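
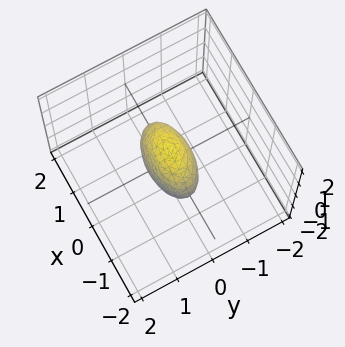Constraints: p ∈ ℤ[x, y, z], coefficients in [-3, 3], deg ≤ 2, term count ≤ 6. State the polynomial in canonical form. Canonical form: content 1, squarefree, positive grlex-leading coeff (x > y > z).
The degree is 2 — bounded and convex; a quadric.
Symmetries: mirror symmetry y ↦ −y ⇒ only even powers of y; it's symmetric under z → −z, forcing even powers of z; the x ↦ −x reflection is a symmetry, so x appears only in even powers.
From the axis intercepts and sections: the x-axis gridline crossings are at x ∈ {-1, 1}; the z-axis gridline crossings are at z ∈ {-1, 1}.
Matching integer coefficients to the picture gives p.

x^2 + 3*y^2 + z^2 - 1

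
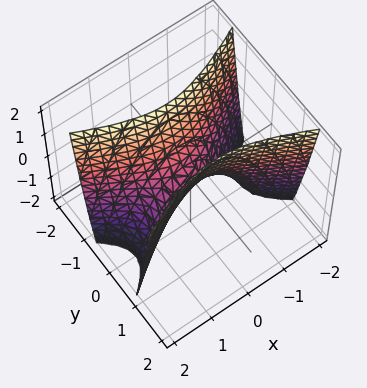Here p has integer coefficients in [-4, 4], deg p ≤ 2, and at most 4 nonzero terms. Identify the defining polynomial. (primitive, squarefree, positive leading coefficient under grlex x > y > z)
x^2 - 3*y^2 + z

Degree: a saddle surface; a quadric, so deg p = 2.
Symmetries: mirror symmetry x ↦ −x ⇒ only even powers of x; mirror symmetry y ↦ −y ⇒ only even powers of y.
Reading off the gridlines: one x-axis crossing is at x = 0; one y-axis crossing is at y = 0; one z-axis crossing is at z = 0.
Assembling these constraints gives the stated polynomial.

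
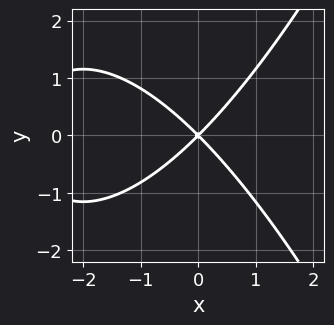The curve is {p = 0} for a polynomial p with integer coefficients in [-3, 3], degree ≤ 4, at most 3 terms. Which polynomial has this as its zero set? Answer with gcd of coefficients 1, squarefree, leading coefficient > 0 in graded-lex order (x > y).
x^3 + 3*x^2 - 3*y^2

deg p = 3. No degree-2 curve has this shape.
Symmetries: mirror symmetry y ↦ −y ⇒ only even powers of y.
From the axis intercepts and sections: one x-axis crossing is at x = 0; it meets the y-axis at y = 0 (among the integer gridlines).
Matching integer coefficients to the picture gives p.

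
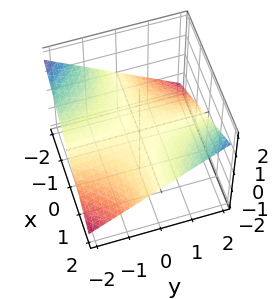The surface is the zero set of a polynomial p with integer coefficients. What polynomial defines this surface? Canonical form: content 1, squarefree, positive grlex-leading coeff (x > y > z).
x*y - 3*z

(a) deg p = 2.
(b) From the axis intercepts and sections: every point of the y-axis in the box is on the surface; one z-axis crossing is at z = 0.
(c) Putting this together gives p.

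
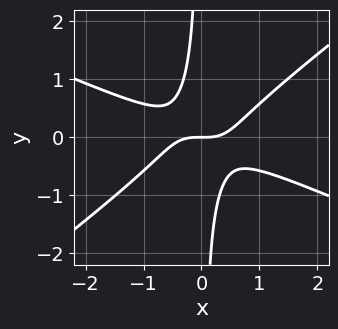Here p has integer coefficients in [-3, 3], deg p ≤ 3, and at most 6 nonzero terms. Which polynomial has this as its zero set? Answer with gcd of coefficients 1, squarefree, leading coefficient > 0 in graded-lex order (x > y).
(a) Degree: the shape is more complex than any degree-2 curve, so deg p = 3.
(b) Observable constraints: it meets the y-axis at y = 0 (among the integer gridlines); it crosses the x-axis at the gridline x = 0.
(c) Together with the visible shape, these determine p as stated.

x^3 + x^2*y - 3*x*y^2 - y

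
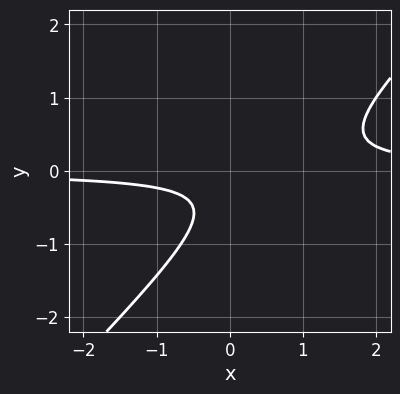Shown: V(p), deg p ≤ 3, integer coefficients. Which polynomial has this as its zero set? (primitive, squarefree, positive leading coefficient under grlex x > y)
3*x*y - 3*y^2 - 2*y - 1

First, the degree is 2 — the shape is more complex than any degree-1 curve.
Then, checking where it meets the axes: it misses every integer gridline on the x-axis; it misses every integer gridline on the y-axis.
Finally, solving for integer coefficients yields p as stated.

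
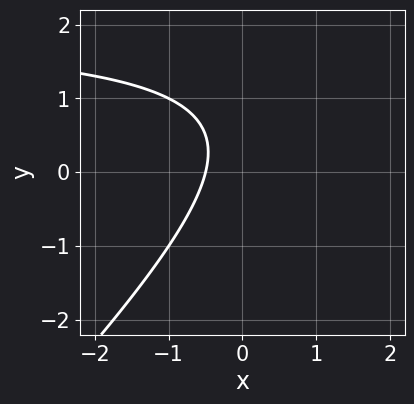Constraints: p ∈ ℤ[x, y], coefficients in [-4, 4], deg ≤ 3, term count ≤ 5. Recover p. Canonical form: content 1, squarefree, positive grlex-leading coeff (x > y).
(a) Degree: a generic line meets the curve in up to 2 points, so deg p = 2.
(b) Observable constraints: the curve avoids every integer y-axis point in the box.
(c) The integer polynomial consistent with all of this is the stated p.

x*y - y^2 - 2*x + y - 1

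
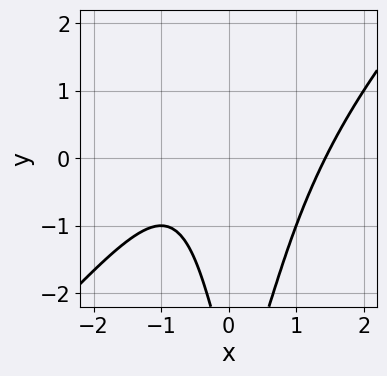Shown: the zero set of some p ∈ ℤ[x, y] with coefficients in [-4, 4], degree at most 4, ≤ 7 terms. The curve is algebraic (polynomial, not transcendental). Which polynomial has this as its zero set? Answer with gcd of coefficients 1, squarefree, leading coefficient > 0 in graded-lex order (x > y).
(a) Degree: the shape is more complex than any degree-2 curve, so deg p = 3.
(b) Observable constraints: the curve avoids every integer y-axis point in the box.
(c) Putting this together gives p.

2*x^3 - 2*x^2*y - 2*x - y - 3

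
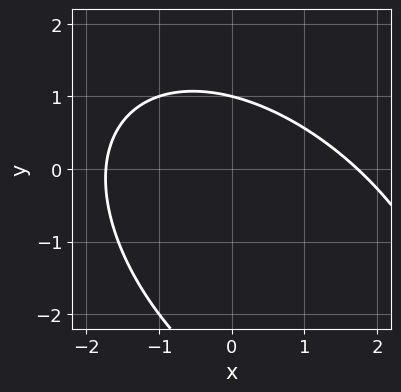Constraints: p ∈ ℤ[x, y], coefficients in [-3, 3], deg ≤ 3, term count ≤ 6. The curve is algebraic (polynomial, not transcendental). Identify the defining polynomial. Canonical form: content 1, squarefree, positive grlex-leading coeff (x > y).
x^2 + x*y + y^2 + 2*y - 3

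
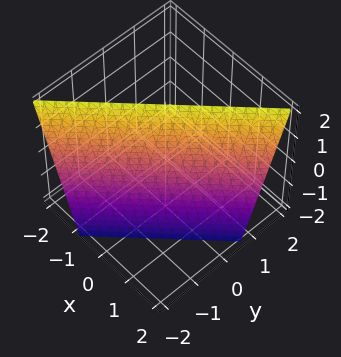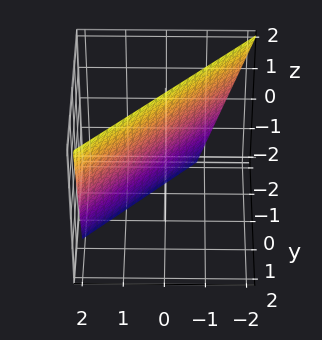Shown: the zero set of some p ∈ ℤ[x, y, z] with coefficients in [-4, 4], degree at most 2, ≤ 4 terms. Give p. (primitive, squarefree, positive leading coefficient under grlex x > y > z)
3*x - 3*y + z - 2

The degree is 1 — the surface is flat (a plane).
Checking where it meets the axes: it meets the z-axis at z = 2 (among the integer gridlines).
Fitting integer coefficients to these (and the overall shape) gives p.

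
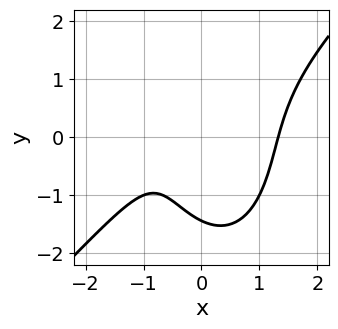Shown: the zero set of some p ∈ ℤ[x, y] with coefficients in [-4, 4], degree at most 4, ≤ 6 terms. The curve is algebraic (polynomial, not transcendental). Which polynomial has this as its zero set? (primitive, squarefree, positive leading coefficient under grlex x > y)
1. deg p = 3.
2. The integer polynomial consistent with all of this is the stated p.

3*x^3 - 2*x^2*y - y^3 - 3*x - 3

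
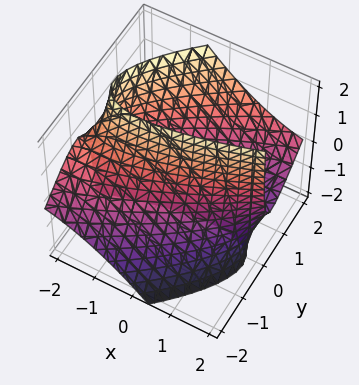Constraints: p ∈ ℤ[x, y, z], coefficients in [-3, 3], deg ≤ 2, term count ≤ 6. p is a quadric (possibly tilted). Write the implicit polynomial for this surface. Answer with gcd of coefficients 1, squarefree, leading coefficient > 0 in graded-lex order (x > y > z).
x^2 - 3*x*y + 3*y^2 - 3*y*z - 3

The degree is 2 — a generic line meets the surface in up to 2 points.
Checking where it meets the axes: the y-axis gridline crossings are at y ∈ {-1, 1}; it misses every integer gridline on the z-axis.
Fitting integer coefficients to these (and the overall shape) gives p.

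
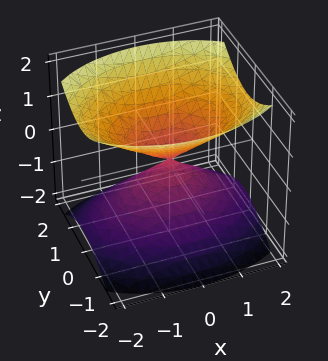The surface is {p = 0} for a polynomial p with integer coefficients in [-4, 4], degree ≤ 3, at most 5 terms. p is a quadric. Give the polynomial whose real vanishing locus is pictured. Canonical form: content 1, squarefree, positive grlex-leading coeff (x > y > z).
x^2 + 2*y^2 - 2*z^2

First, there are 2 components. They look like related sheets of one shape, so recover p as a whole.
Next, degree: a double cone through the origin; a quadric, so deg p = 2.
Then, symmetries: mirror symmetry x ↦ −x ⇒ only even powers of x; the y ↦ −y reflection is a symmetry, so y appears only in even powers; mirror symmetry z ↦ −z ⇒ only even powers of z.
Then, from the visible intercepts: it meets the z-axis at z = 0 (among the integer gridlines); it meets the y-axis at y = 0 (among the integer gridlines); one x-axis crossing is at x = 0.
Finally, these observations pin down the coefficients.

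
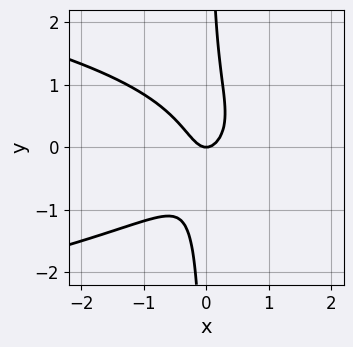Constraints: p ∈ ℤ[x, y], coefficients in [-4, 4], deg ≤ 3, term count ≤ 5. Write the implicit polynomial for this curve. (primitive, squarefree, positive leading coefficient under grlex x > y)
(a) Degree: a generic line meets the curve in up to 3 points, so deg p = 3.
(b) From the axis intercepts and sections: one x-axis crossing is at x = 0; it crosses the y-axis at the gridline y = 0.
(c) Matching integer coefficients to the picture gives p.

3*x*y^2 + 3*x^2 - y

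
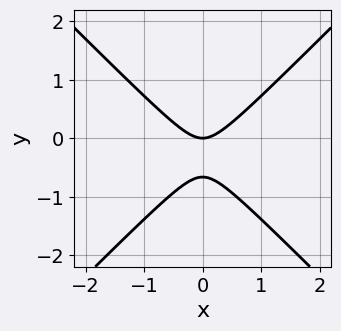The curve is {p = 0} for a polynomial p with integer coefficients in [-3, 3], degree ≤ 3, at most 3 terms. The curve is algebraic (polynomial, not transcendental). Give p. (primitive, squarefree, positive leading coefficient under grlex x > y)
First, the degree is 2 — no degree-1 curve has this shape.
Then, symmetries: mirror symmetry x ↦ −x ⇒ only even powers of x.
Next, against the integer gridlines: one x-axis crossing is at x = 0; it crosses the y-axis at the gridline y = 0.
Finally, fitting integer coefficients to these (and the overall shape) gives p.

3*x^2 - 3*y^2 - 2*y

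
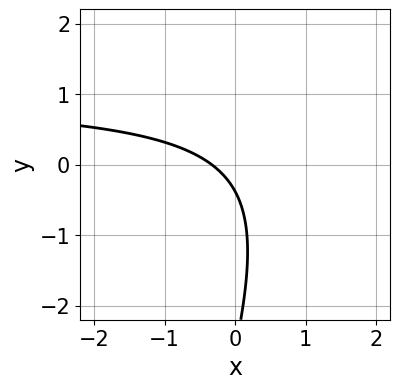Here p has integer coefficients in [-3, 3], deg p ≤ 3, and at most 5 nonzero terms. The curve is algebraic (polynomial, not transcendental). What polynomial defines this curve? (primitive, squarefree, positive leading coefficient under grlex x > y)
3*x*y - y^2 - 3*x - 3*y - 1

deg p = 2. The shape is more complex than any degree-1 curve.
Matching integer coefficients to the picture gives p.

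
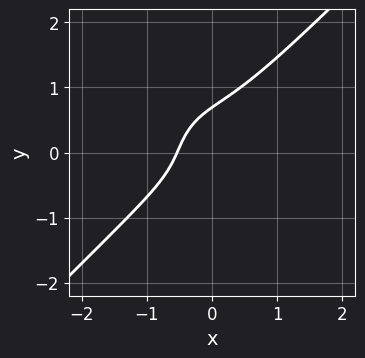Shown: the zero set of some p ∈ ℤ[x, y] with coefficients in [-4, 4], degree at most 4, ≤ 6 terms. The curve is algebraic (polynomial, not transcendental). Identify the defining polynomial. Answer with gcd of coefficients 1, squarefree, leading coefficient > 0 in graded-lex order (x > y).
3*x^3 - 3*y^3 + 3*x*y + x + 1

deg p = 3. No degree-2 curve has this shape.
The integer polynomial consistent with all of this is the stated p.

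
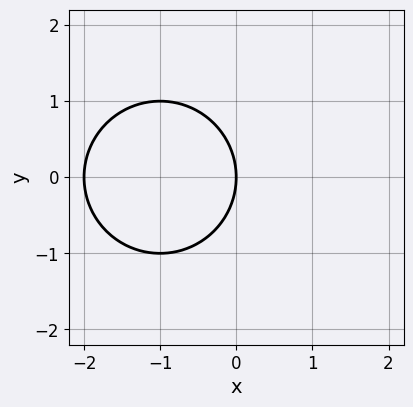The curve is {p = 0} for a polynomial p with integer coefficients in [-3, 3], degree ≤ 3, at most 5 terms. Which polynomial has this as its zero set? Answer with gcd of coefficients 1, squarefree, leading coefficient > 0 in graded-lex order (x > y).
First, the degree is 2 — the shape is more complex than any degree-1 curve.
Then, symmetries: it's symmetric under y → −y, forcing even powers of y.
Next, observable constraints: the x-axis gridline crossings are at x ∈ {-2, 0}; it crosses the y-axis at the gridline y = 0.
Finally, assembling these constraints gives the stated polynomial.

x^2 + y^2 + 2*x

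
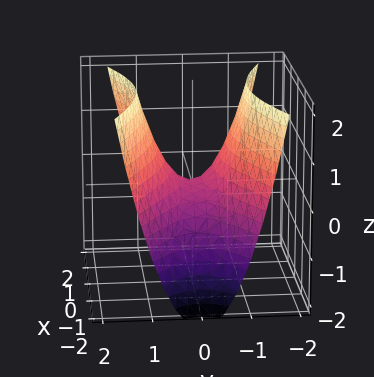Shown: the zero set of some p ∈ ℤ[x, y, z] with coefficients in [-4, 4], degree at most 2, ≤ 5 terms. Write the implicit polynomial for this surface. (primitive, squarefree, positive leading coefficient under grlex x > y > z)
deg p = 2. A hyperbolic paraboloid; a quadric.
Symmetries: it's symmetric under y → −y, forcing even powers of y; it's symmetric under x → −x, forcing even powers of x.
From the visible intercepts: it crosses the x-axis at the gridline x = 0; one z-axis crossing is at z = 0; it crosses the y-axis at the gridline y = 0.
Fitting integer coefficients to these (and the overall shape) gives p.

x^2 - 3*y^2 + 2*z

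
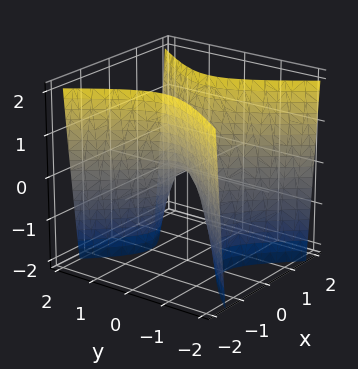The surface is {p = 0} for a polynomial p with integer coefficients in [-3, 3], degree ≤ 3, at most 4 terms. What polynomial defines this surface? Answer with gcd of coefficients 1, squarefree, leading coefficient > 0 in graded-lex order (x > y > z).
3*x^2 - 2*y^2 - z

First, degree: a saddle surface; a quadric, so deg p = 2.
Next, symmetries: mirror symmetry y ↦ −y ⇒ only even powers of y; the x ↦ −x reflection is a symmetry, so x appears only in even powers.
Next, reading off the gridlines: one y-axis crossing is at y = 0; it crosses the z-axis at the gridline z = 0; it meets the x-axis at x = 0 (among the integer gridlines).
Finally, the integer polynomial consistent with all of this is the stated p.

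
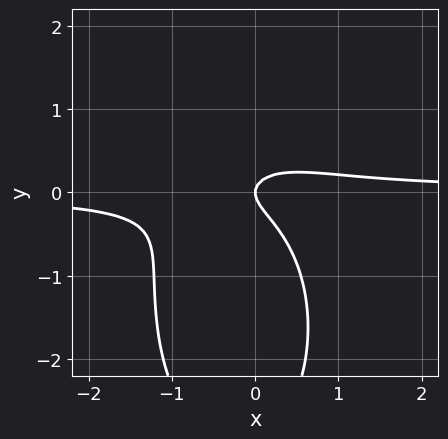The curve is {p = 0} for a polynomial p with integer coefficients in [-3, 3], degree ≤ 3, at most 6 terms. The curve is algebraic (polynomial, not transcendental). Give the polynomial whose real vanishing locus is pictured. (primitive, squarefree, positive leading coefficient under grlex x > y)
Degree: the shape is more complex than any degree-2 curve, so deg p = 3.
From the axis intercepts and sections: one y-axis crossing is at y = 0; it crosses the x-axis at the gridline x = 0.
Putting this together gives p.

3*x^2*y + y^3 + x*y + 3*y^2 - x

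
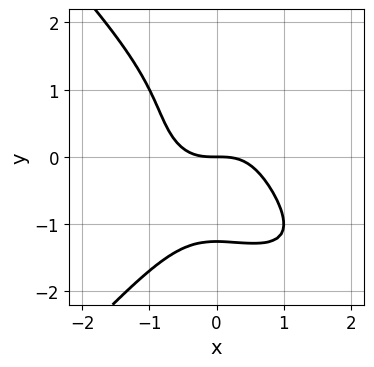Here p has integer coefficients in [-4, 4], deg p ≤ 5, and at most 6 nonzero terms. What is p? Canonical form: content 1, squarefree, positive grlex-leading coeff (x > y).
First, deg p = 4. A generic line meets the curve in up to 4 points.
Then, from the visible intercepts: it crosses the y-axis at the gridline y = 0; one x-axis crossing is at x = 0.
Finally, these observations pin down the coefficients.

x^2*y^2 - y^4 - 2*x^3 - 2*y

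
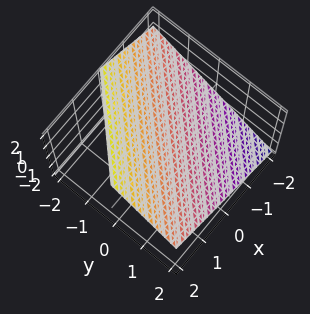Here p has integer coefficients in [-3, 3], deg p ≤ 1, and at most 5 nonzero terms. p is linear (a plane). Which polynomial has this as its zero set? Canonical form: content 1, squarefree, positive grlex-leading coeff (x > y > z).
(a) Degree: the surface is flat (a plane), so deg p = 1.
(b) Observable constraints: one y-axis crossing is at y = 1; one x-axis crossing is at x = -1.
(c) Matching integer coefficients to the picture gives p.

2*x - 2*y - 3*z + 2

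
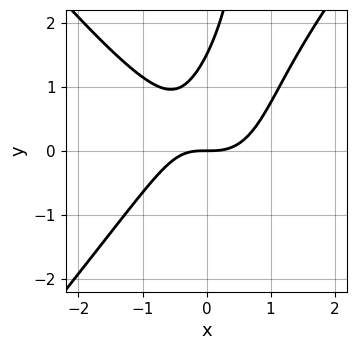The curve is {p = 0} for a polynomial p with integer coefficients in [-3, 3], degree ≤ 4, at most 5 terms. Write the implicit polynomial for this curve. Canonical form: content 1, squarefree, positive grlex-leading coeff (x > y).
First, degree: a generic line meets the curve in up to 3 points, so deg p = 3.
Next, observable constraints: it meets the y-axis at y = 0 (among the integer gridlines); one x-axis crossing is at x = 0.
Finally, putting this together gives p.

3*x^3 - 2*x*y^2 - x*y + 2*y^2 - 3*y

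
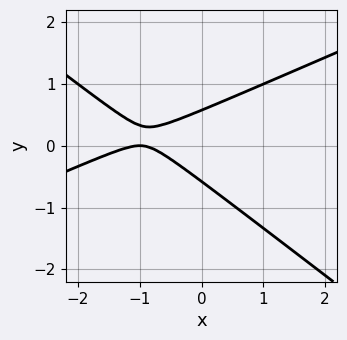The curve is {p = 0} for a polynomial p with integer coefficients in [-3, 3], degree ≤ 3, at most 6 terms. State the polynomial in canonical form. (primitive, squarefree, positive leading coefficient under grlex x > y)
x^2 - x*y - 3*y^2 + 2*x + 1

First, deg p = 2. The shape is more complex than any degree-1 curve.
Then, observable constraints: it meets the x-axis at x = -1 (among the integer gridlines).
Finally, the integer polynomial consistent with all of this is the stated p.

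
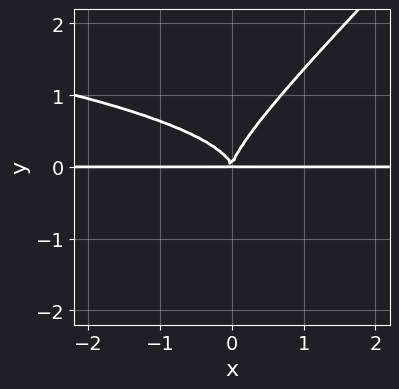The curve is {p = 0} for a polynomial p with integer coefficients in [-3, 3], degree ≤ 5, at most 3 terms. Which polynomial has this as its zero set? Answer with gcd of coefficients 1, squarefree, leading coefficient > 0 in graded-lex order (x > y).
3*x*y^3 - 3*y^4 + 2*x^2*y

(a) deg p = 4. A generic line meets the curve in up to 4 points.
(b) Reading off the gridlines: every point of the x-axis in the box is on the curve.
(c) Fitting integer coefficients to these (and the overall shape) gives p.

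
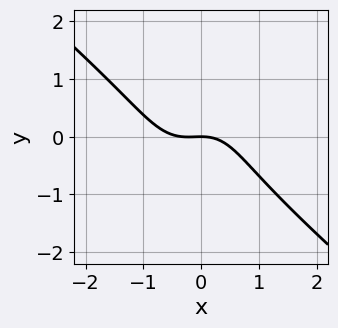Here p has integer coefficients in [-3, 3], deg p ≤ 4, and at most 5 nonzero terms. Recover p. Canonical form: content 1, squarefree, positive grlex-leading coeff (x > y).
3*x^3 + 2*x^2*y + 2*y^3 + x^2 + 3*y

1. deg p = 3.
2. Reading off the gridlines: one y-axis crossing is at y = 0; it meets the x-axis at x = 0 (among the integer gridlines).
3. These observations pin down the coefficients.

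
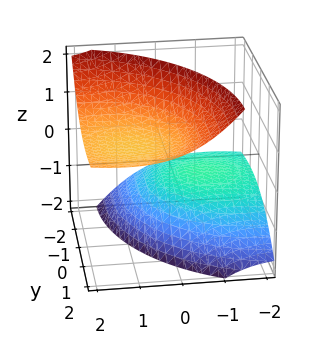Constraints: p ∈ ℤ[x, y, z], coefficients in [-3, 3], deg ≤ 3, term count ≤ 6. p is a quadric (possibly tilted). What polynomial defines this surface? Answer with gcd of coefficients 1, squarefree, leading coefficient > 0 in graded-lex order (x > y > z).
x^2 - 3*x*z + y^2 - 2*y*z - 2*z^2 + 2

The picture has 2 separate pieces. Treating them together as one polynomial.
deg p = 2. A generic line meets the surface in up to 2 points.
Reading off the gridlines: the surface avoids every integer y-axis point in the box; the surface avoids every integer x-axis point in the box.
Solving for integer coefficients yields p as stated. Check: (0, 0, -1) on the z-axis lies on the surface, and p(0, 0, -1) = 0. ✓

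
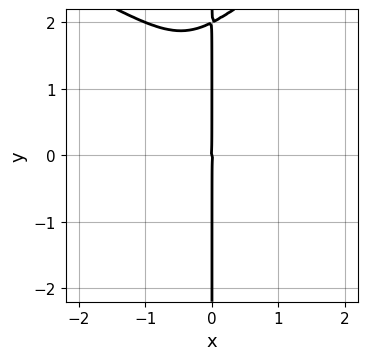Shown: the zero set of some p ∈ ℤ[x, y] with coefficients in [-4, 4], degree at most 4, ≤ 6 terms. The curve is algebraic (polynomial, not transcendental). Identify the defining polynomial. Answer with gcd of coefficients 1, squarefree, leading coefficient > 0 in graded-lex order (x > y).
Degree: the shape is more complex than any degree-3 curve, so deg p = 4.
Checking where it meets the axes: it meets the x-axis at x = 0 (among the integer gridlines); every point of the y-axis in the box is on the curve.
The integer polynomial consistent with all of this is the stated p.

x*y^3 - 2*x^3 - x^2*y - 2*x*y^2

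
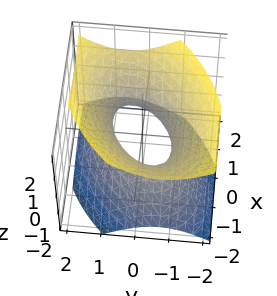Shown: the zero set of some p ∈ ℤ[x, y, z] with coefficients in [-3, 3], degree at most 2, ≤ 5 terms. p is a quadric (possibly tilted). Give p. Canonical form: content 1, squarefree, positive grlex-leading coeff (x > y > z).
2*x^2 - 2*x*y + 3*y^2 - 3*z^2 - 2

First, degree: a generic line meets the surface in up to 2 points, so deg p = 2.
Next, from the axis intercepts and sections: it misses every integer gridline on the z-axis; the x-axis gridline crossings are at x ∈ {-1, 1}.
Finally, solving for integer coefficients yields p as stated.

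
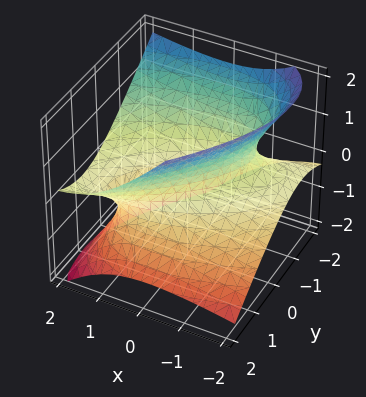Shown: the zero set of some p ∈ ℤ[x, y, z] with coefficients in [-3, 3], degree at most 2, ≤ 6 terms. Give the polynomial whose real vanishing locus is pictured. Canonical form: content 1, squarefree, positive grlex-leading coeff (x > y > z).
x^2 - 2*x*y - 3*x*z + 2*y^2 - 3*z^2 - 2

deg p = 2.
Reading off the gridlines: the y-axis gridline crossings are at y ∈ {-1, 1}; it misses every integer gridline on the z-axis.
Putting this together gives p.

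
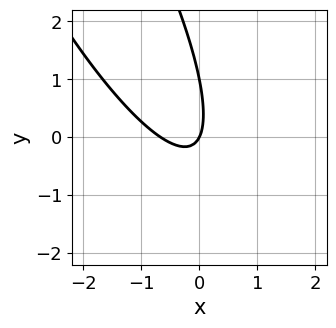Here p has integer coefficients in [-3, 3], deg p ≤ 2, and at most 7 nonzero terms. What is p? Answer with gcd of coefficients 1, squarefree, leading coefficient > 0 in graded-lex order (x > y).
deg p = 2. The shape is more complex than any degree-1 curve.
Observable constraints: the y-axis gridline crossings are at y ∈ {0, 1}; it meets the x-axis at x = 0 (among the integer gridlines).
Putting this together gives p.

3*x^2 + 3*x*y + y^2 + 2*x - y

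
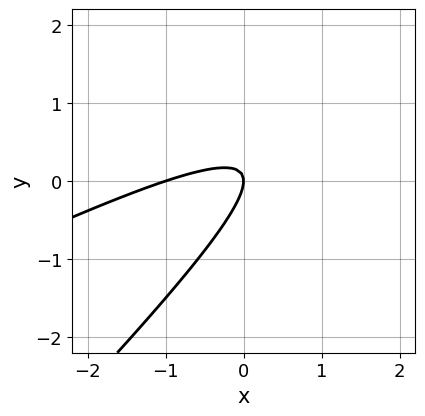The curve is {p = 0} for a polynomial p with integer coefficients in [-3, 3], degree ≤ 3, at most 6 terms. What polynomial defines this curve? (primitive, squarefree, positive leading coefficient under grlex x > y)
x^2 - 3*x*y + 2*y^2 + x

(a) The degree is 2 — a generic line meets the curve in up to 2 points.
(b) Against the integer gridlines: the x-axis gridline crossings are at x ∈ {-1, 0}; one y-axis crossing is at y = 0.
(c) Solving for integer coefficients yields p as stated.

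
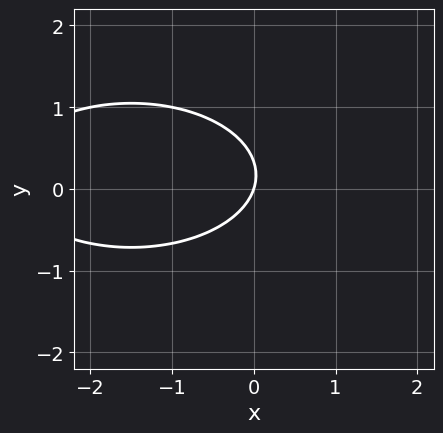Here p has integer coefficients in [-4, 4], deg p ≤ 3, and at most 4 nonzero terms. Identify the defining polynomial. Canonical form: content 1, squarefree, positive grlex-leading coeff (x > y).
x^2 + 3*y^2 + 3*x - y

First, the degree is 2 — no degree-1 curve has this shape.
Then, reading off the gridlines: one y-axis crossing is at y = 0; it meets the x-axis at x = 0 (among the integer gridlines).
Finally, these observations pin down the coefficients.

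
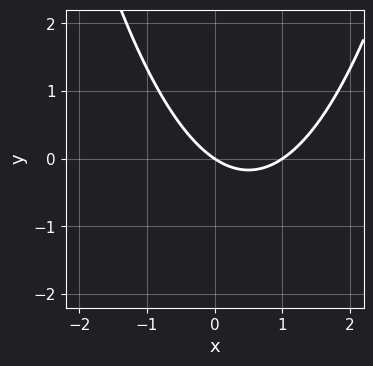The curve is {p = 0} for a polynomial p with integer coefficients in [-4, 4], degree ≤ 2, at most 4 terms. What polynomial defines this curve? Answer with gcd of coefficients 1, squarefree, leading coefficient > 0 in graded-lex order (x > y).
(a) deg p = 2. No degree-1 curve has this shape.
(b) Against the integer gridlines: among the integer gridlines, it crosses the x-axis at x ∈ {0, 1}; one y-axis crossing is at y = 0.
(c) Fitting integer coefficients to these (and the overall shape) gives p.

2*x^2 - 2*x - 3*y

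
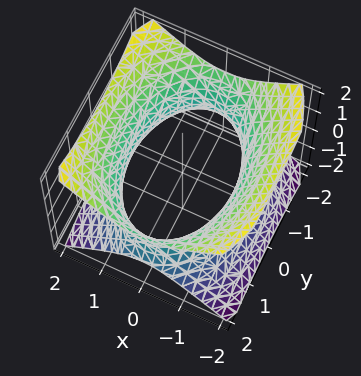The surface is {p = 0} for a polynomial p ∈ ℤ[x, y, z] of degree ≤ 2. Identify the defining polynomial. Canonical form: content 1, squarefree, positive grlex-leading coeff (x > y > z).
2*x^2 + y^2 - 2*z^2 - 3

First, deg p = 2. One connected sheet with a waist; a quadric.
Then, symmetries: the y ↦ −y reflection is a symmetry, so y appears only in even powers; mirror symmetry z ↦ −z ⇒ only even powers of z; mirror symmetry x ↦ −x ⇒ only even powers of x.
Then, reading off the gridlines: it misses every integer gridline on the z-axis.
Finally, solving for integer coefficients yields p as stated.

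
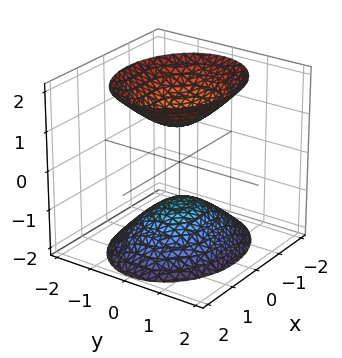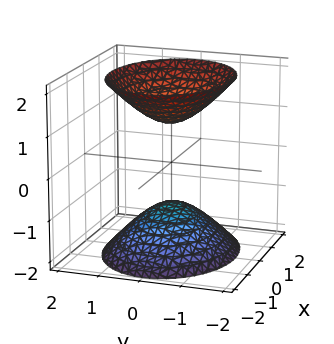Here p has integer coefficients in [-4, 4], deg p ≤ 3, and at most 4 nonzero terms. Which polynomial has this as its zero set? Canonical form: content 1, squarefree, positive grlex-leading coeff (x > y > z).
I count 2 distinct pieces. Treating them together as one polynomial.
The degree is 2 — two sheets facing apart; a quadric.
Symmetries: it's symmetric under x → −x, forcing even powers of x; mirror symmetry z ↦ −z ⇒ only even powers of z; the y ↦ −y reflection is a symmetry, so y appears only in even powers.
From the axis intercepts and sections: no x-intercept at any integer in the box; the z-axis gridline crossings are at z ∈ {-1, 1}.
Fitting integer coefficients to these (and the overall shape) gives p.

2*x^2 + 3*y^2 - 2*z^2 + 2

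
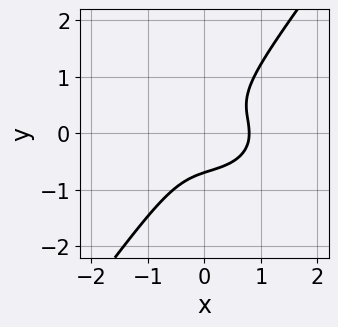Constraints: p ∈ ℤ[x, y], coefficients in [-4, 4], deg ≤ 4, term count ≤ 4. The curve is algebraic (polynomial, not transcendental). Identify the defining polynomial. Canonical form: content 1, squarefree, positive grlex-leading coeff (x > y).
(a) The degree is 3 — no degree-2 curve has this shape.
(b) Matching integer coefficients to the picture gives p.

2*x^3 + 3*x*y^2 - 3*y^3 - 1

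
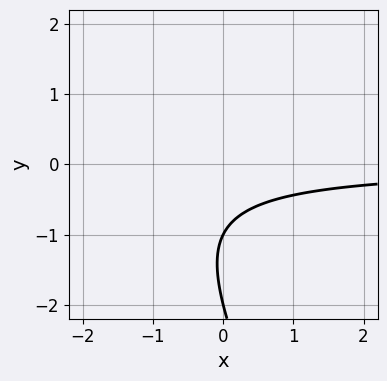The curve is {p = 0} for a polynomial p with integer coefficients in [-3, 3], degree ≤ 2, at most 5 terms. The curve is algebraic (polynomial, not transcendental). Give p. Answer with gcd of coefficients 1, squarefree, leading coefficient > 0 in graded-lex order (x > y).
deg p = 2. No degree-1 curve has this shape.
From the visible intercepts: among the integer gridlines, it crosses the y-axis at y ∈ {-2, -1}; no x-intercept at any integer in the box.
Putting this together gives p.

2*x*y + y^2 + 3*y + 2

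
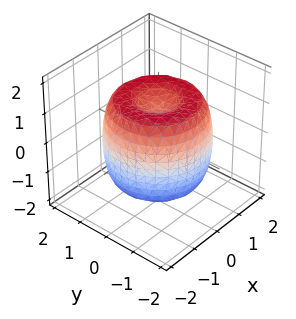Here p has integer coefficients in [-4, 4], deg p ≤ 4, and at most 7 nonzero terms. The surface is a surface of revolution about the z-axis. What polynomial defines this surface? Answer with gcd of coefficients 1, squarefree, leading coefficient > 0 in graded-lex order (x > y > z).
deg p = 4.
Symmetry: the z-axis is an axis of rotation, so x and y enter only as x² + y².
Checking where it meets the axes: among the integer gridlines, it crosses the z-axis at z ∈ {-1, 1}; a circular section at z = 1 has radius between 1 and 2.
These observations pin down the coefficients.

x^4 + 2*x^2*y^2 + y^4 - 2*x^2 - 2*y^2 + z^2 - 1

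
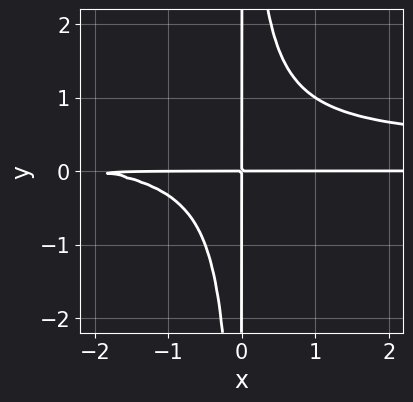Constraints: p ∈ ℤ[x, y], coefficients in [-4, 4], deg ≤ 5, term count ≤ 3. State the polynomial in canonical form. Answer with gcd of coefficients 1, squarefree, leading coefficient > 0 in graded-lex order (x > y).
3*x^2*y^2 - x^2*y - 2*x*y

(a) Degree: no degree-3 curve has this shape, so deg p = 4.
(b) From the visible intercepts: every point of the y-axis in the box is on the curve; the visible x-axis segment lies entirely on the curve.
(c) Putting this together gives p.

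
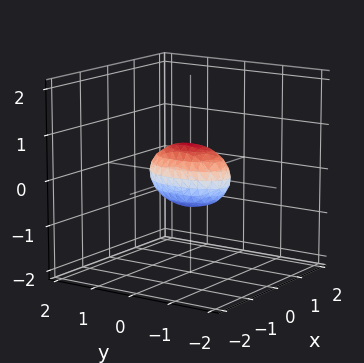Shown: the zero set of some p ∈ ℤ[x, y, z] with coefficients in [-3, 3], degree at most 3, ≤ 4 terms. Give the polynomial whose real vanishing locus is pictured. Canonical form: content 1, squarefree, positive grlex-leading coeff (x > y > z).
3*x^2 + y^2 + 2*z^2 - 1

First, deg p = 2. Bounded and convex; a quadric.
Then, symmetries: mirror symmetry x ↦ −x ⇒ only even powers of x; mirror symmetry z ↦ −z ⇒ only even powers of z; it's symmetric under y → −y, forcing even powers of y.
Then, from the visible intercepts: the y-axis gridline crossings are at y ∈ {-1, 1}.
Finally, solving for integer coefficients yields p as stated.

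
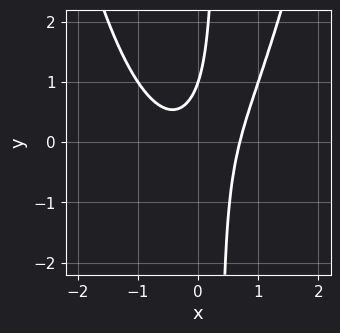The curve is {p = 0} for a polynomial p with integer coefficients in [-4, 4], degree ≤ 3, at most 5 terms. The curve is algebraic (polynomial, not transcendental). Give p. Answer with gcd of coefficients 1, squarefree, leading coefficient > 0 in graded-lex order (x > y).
3*x^3 - 3*x*y + y - 1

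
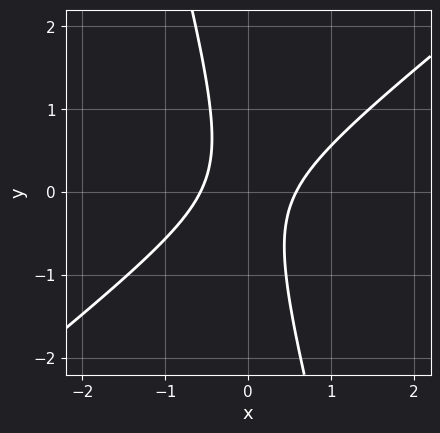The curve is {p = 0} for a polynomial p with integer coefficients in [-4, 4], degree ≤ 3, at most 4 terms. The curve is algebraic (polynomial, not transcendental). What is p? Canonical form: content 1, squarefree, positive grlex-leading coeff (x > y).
3*x^2 - 3*x*y - y^2 - 1

1. Degree: the shape is more complex than any degree-1 curve, so deg p = 2.
2. Checking where it meets the axes: it misses every integer gridline on the y-axis.
3. Together with the visible shape, these determine p as stated.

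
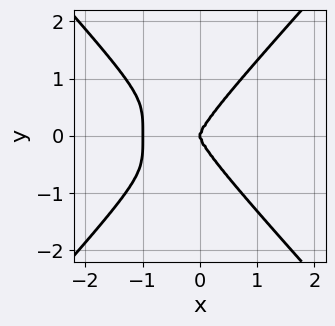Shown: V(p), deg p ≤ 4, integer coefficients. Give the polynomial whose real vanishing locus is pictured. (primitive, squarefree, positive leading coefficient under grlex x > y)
3*x^4 - 2*y^4 + 3*x^3

First, degree: the shape is more complex than any degree-3 curve, so deg p = 4.
Next, symmetries: the y ↦ −y reflection is a symmetry, so y appears only in even powers.
Next, reading off the gridlines: it meets the y-axis at y = 0 (among the integer gridlines); among the integer gridlines, it crosses the x-axis at x ∈ {-1, 0}.
Finally, solving for integer coefficients yields p as stated.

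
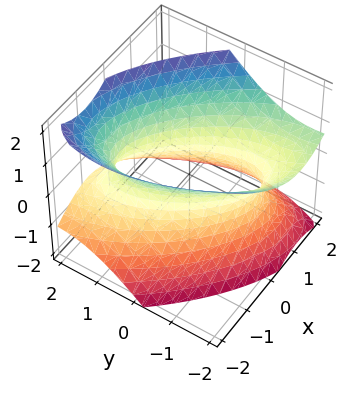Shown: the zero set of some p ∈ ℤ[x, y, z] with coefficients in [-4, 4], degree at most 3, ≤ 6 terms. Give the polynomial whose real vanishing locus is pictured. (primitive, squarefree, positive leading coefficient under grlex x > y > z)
3*x^2 + 3*x*y + 2*y^2 + 2*y*z - 3*z^2 - 3

(a) Degree: no degree-1 surface has this shape, so deg p = 2.
(b) Observable constraints: the surface avoids every integer z-axis point in the box; among the integer gridlines, it crosses the x-axis at x ∈ {-1, 1}.
(c) Matching integer coefficients to the picture gives p.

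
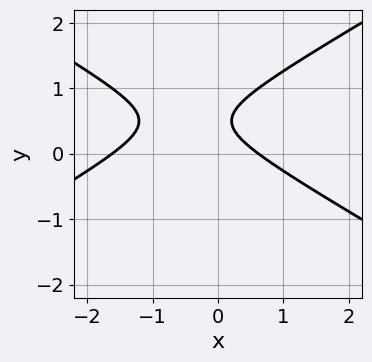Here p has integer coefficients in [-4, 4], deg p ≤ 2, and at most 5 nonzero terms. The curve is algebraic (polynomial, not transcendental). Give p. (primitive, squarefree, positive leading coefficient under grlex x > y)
1. Degree: a generic line meets the curve in up to 2 points, so deg p = 2.
2. Against the integer gridlines: it misses every integer gridline on the y-axis.
3. These observations pin down the coefficients.

x^2 - 3*y^2 + x + 3*y - 1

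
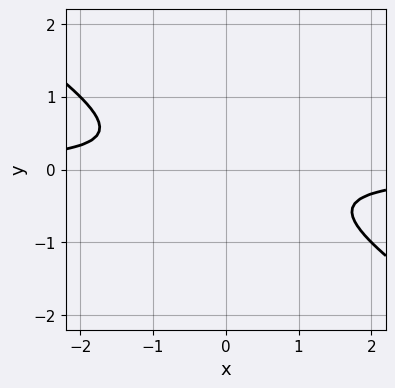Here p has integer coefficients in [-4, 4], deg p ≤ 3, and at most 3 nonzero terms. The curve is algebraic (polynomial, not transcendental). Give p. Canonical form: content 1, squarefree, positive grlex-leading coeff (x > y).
1. Degree: no degree-1 curve has this shape, so deg p = 2.
2. From the axis intercepts and sections: it misses every integer gridline on the y-axis; it misses every integer gridline on the x-axis.
3. Putting this together gives p.

2*x*y + 3*y^2 + 1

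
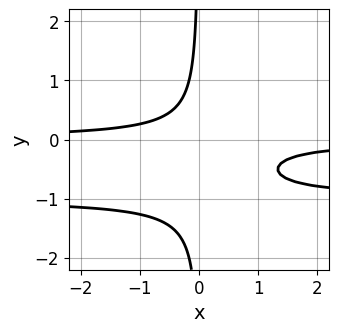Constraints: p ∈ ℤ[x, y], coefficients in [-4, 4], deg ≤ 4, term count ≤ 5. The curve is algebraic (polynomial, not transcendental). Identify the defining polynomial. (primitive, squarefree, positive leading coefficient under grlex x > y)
3*x*y^2 + 3*x*y + 1

Degree: the shape is more complex than any degree-2 curve, so deg p = 3.
From the visible intercepts: it misses every integer gridline on the y-axis; it misses every integer gridline on the x-axis.
Assembling these constraints gives the stated polynomial.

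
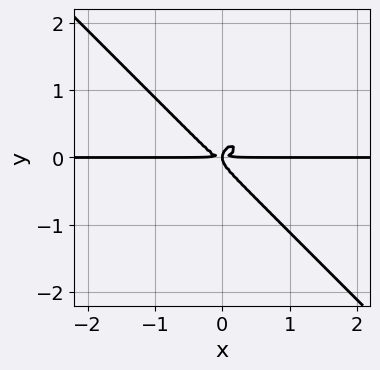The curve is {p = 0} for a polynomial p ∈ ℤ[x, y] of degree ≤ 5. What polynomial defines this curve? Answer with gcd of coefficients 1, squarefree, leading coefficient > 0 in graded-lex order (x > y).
3*x^3*y + 3*y^4 - x*y^2

deg p = 4.
Reading off the gridlines: every point of the x-axis in the box is on the curve.
Assembling these constraints gives the stated polynomial.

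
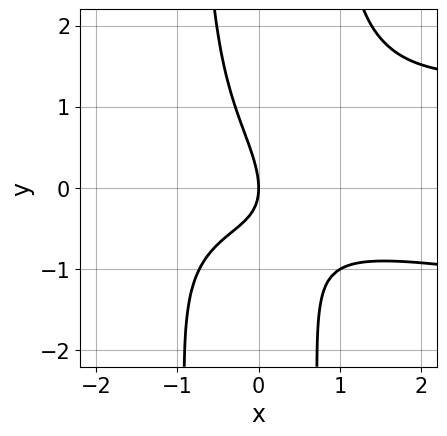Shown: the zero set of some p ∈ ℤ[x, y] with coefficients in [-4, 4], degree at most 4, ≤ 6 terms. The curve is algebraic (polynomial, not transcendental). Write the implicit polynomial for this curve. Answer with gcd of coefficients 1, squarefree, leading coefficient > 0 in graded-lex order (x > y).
3*x^2*y^2 - x^3 - 3*x*y - 2*y^2 - 3*x

The degree is 4 — a generic line meets the curve in up to 4 points.
Observable constraints: it crosses the y-axis at the gridline y = 0; it crosses the x-axis at the gridline x = 0.
Fitting integer coefficients to these (and the overall shape) gives p.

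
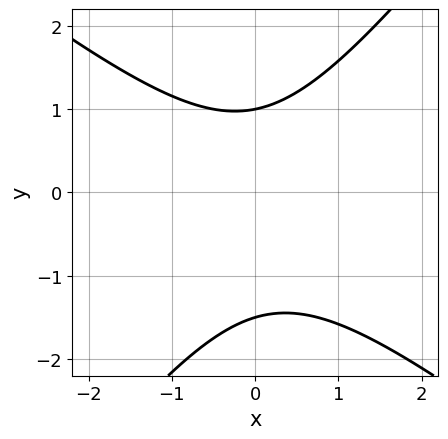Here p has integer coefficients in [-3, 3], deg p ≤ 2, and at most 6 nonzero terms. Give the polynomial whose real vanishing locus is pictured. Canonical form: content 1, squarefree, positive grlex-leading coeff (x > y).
2*x^2 + x*y - 2*y^2 - y + 3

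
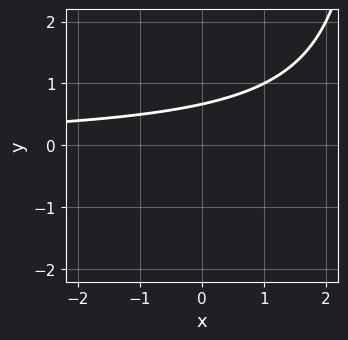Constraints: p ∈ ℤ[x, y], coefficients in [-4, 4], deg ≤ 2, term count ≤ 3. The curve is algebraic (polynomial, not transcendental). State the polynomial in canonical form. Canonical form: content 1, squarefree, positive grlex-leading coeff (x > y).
x*y - 3*y + 2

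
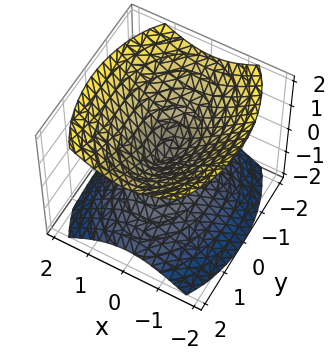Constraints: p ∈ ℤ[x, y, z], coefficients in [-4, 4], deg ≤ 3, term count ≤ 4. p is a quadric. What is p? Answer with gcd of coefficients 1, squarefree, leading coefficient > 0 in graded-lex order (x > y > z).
(a) I count 2 distinct pieces. They look like related sheets of one shape, so recover p as a whole.
(b) The degree is 2 — two nappes meeting at a single point; a quadric.
(c) Symmetries: the x ↦ −x reflection is a symmetry, so x appears only in even powers; it's symmetric under y → −y, forcing even powers of y; the z ↦ −z reflection is a symmetry, so z appears only in even powers.
(d) From the axis intercepts and sections: it meets the y-axis at y = 0 (among the integer gridlines); it crosses the x-axis at the gridline x = 0.
(e) Fitting integer coefficients to these (and the overall shape) gives p.

2*x^2 + y^2 - 2*z^2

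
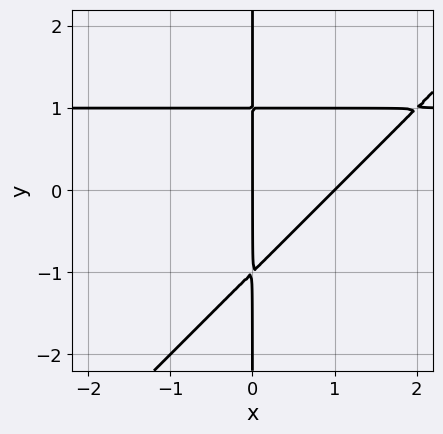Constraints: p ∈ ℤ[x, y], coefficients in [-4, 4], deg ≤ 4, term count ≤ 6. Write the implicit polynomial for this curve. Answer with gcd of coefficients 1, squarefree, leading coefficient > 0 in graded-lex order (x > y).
1. deg p = 3.
2. Checking where it meets the axes: the visible y-axis segment lies entirely on the curve; the x-axis gridline crossings are at x ∈ {0, 1}.
3. Fitting integer coefficients to these (and the overall shape) gives p.

x^2*y - x*y^2 - x^2 + x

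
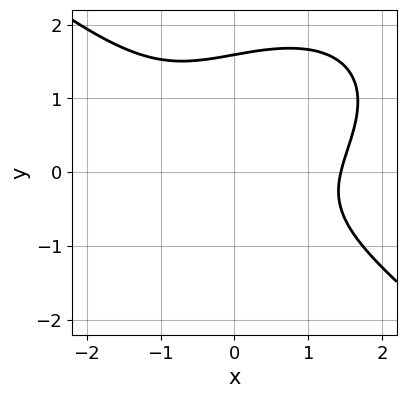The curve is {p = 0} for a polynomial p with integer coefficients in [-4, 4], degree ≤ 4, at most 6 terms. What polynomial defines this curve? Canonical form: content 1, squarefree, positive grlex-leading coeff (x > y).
x^3 + 2*y^3 - x*y - 2*y^2 - 3

1. Degree: the shape is more complex than any degree-2 curve, so deg p = 3.
2. Matching integer coefficients to the picture gives p.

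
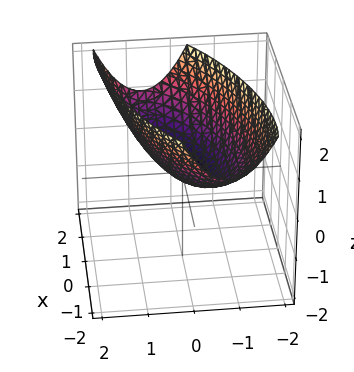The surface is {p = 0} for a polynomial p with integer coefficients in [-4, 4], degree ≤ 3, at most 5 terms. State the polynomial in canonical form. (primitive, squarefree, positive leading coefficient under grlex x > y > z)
x^2 - 2*x*y + 3*y^2 - 3*z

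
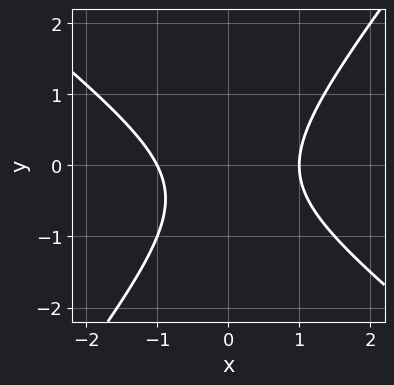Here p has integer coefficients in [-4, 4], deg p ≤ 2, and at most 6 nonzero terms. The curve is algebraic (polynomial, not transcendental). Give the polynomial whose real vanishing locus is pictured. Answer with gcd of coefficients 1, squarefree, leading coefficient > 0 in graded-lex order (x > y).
1. deg p = 2. A generic line meets the curve in up to 2 points.
2. From the visible intercepts: it misses every integer gridline on the y-axis; among the integer gridlines, it crosses the x-axis at x ∈ {-1, 1}.
3. Solving for integer coefficients yields p as stated.

2*x^2 + x*y - 2*y^2 - y - 2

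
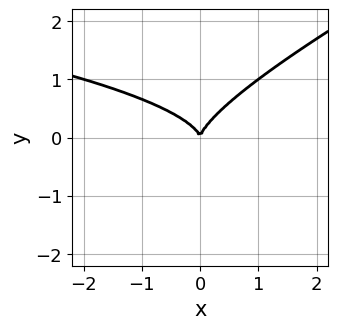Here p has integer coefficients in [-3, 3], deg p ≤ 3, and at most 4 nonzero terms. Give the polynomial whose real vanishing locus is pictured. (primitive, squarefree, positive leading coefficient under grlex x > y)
x*y^2 - 2*y^3 + x^2

1. The degree is 3 — a generic line meets the curve in up to 3 points.
2. Reading off the gridlines: one y-axis crossing is at y = 0; it meets the x-axis at x = 0 (among the integer gridlines).
3. Assembling these constraints gives the stated polynomial.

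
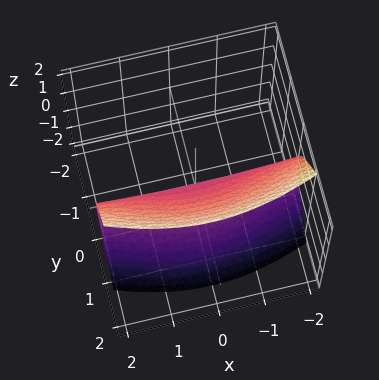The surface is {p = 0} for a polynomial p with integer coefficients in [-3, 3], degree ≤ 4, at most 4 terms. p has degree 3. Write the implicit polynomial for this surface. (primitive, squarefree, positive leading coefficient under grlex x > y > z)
First, degree: no degree-2 surface has this shape, so deg p = 3.
Next, reading off the gridlines: it crosses the y-axis at the gridline y = 0; every point of the x-axis in the box is on the surface; it crosses the z-axis at the gridline z = 0.
Finally, together with the visible shape, these determine p as stated.

x^2*y + 2*y^3 - 2*z^2 + y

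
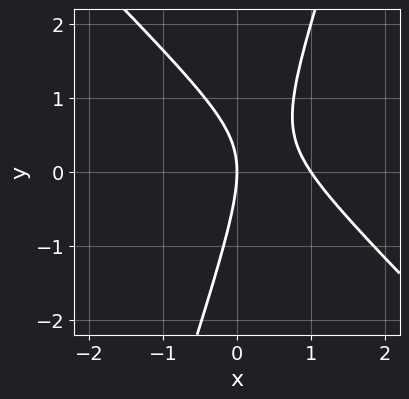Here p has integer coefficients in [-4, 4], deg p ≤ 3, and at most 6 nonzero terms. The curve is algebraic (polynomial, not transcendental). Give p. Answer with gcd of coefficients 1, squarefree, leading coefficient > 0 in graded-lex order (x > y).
3*x^2 + 2*x*y - y^2 - 3*x

First, deg p = 2.
Then, reading off the gridlines: it crosses the y-axis at the gridline y = 0; among the integer gridlines, it crosses the x-axis at x ∈ {0, 1}.
Finally, fitting integer coefficients to these (and the overall shape) gives p.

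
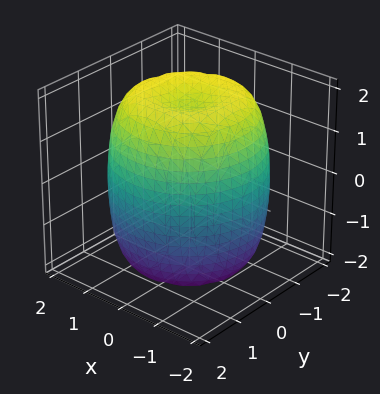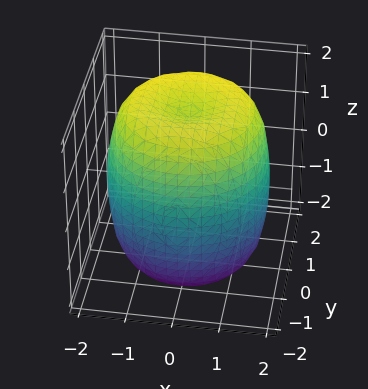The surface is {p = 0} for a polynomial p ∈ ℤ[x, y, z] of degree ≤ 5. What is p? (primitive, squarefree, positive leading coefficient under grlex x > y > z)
(a) The degree is 4 — the shape is more complex than any degree-3 surface.
(b) By symmetry, every cross-section ⟂ z is a circle, so x, y appear only via x² + y².
(c) Reading off the gridlines: a circular section at z = -1 has radius between 1 and 2.
(d) Matching integer coefficients to the picture gives p.

x^4 + 2*x^2*y^2 + y^4 - 2*x^2 - 2*y^2 + z^2 - 3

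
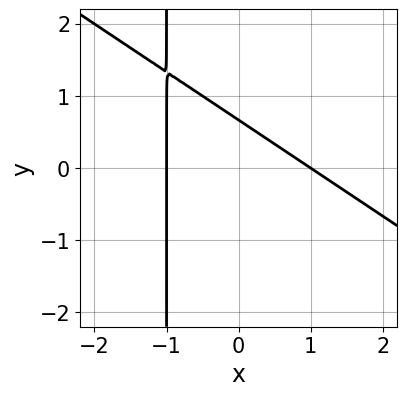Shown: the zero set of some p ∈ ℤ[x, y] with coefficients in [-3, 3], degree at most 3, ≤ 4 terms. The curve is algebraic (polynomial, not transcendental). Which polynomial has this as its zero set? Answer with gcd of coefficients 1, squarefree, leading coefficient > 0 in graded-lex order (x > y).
2*x^2 + 3*x*y + 3*y - 2

1. deg p = 2.
2. From the axis intercepts and sections: among the integer gridlines, it crosses the x-axis at x ∈ {-1, 1}.
3. These observations pin down the coefficients.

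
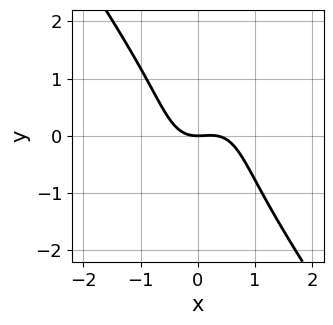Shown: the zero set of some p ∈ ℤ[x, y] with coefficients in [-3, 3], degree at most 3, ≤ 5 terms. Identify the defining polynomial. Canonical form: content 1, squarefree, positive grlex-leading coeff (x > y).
1. Degree: no degree-2 curve has this shape, so deg p = 3.
2. Observable constraints: one x-axis crossing is at x = 0; it meets the y-axis at y = 0 (among the integer gridlines).
3. Together with the visible shape, these determine p as stated.

3*x^3 + y^3 - x^2 + 2*y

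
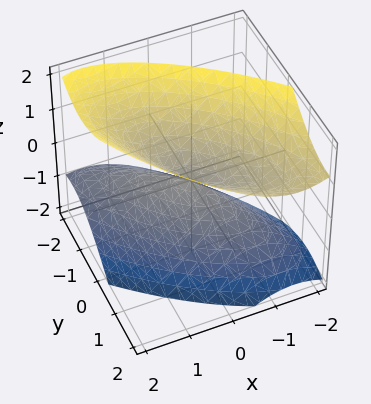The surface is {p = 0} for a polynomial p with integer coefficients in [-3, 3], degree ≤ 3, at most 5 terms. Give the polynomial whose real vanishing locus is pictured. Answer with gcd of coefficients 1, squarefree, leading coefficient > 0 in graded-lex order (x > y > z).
2*x^2 + 3*x*y + 2*y^2 - y*z - 2*z^2

First, the picture has 2 separate pieces. They look like related sheets of one shape, so recover p as a whole.
Next, deg p = 2. A generic line meets the surface in up to 2 points.
Then, checking where it meets the axes: it crosses the x-axis at the gridline x = 0; it crosses the y-axis at the gridline y = 0.
Finally, putting this together gives p.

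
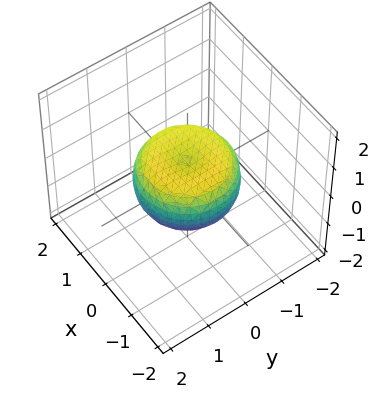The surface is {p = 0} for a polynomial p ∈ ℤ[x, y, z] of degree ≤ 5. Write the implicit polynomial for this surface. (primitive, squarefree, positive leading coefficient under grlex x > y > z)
2*x^4 + 4*x^2*y^2 + 2*y^4 - 2*x^2 - 2*y^2 + 3*z^2 - 1

Degree: the shape is more complex than any degree-3 surface, so deg p = 4.
Symmetry: every cross-section ⟂ z is a circle, so x, y appear only via x² + y².
Observable constraints: a circular section at z = 0 has radius between 1 and 2.
These observations pin down the coefficients.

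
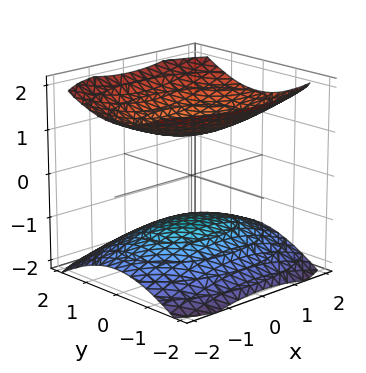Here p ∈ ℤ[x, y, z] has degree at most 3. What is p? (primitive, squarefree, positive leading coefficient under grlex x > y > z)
1. The picture has 2 separate pieces. Treating them together as one polynomial.
2. deg p = 2. Two separate bowl-shaped sheets opening away from each other; a quadric.
3. Symmetries: mirror symmetry z ↦ −z ⇒ only even powers of z; the y ↦ −y reflection is a symmetry, so y appears only in even powers; mirror symmetry x ↦ −x ⇒ only even powers of x.
4. Reading off the gridlines: the surface avoids every integer x-axis point in the box; no y-intercept at any integer in the box; among the integer gridlines, it crosses the z-axis at z ∈ {-1, 1}.
5. Matching integer coefficients to the picture gives p.

x^2 + 2*y^2 - 3*z^2 + 3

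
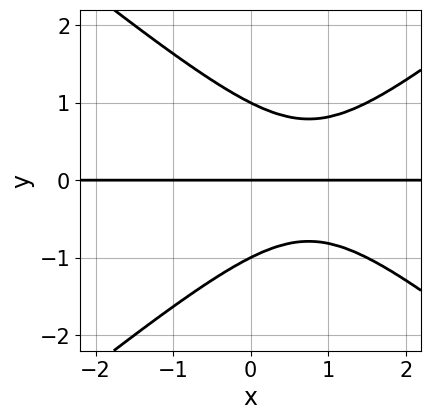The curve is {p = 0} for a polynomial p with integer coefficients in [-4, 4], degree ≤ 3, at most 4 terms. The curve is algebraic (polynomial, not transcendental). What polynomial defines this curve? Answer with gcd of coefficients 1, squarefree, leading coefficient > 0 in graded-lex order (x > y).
Degree: no degree-2 curve has this shape, so deg p = 3.
From the axis intercepts and sections: among the integer gridlines, it crosses the y-axis at y ∈ {-1, 0, 1}; every point of the x-axis in the box is on the curve.
The integer polynomial consistent with all of this is the stated p.

2*x^2*y - 3*y^3 - 3*x*y + 3*y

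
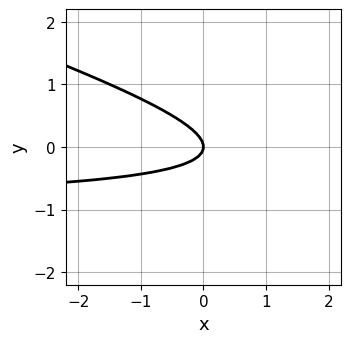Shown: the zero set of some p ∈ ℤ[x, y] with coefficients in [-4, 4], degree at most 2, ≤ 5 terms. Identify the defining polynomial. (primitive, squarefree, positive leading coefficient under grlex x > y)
x*y + 3*y^2 + x

The degree is 2 — a generic line meets the curve in up to 2 points.
From the axis intercepts and sections: it crosses the y-axis at the gridline y = 0; it meets the x-axis at x = 0 (among the integer gridlines).
Solving for integer coefficients yields p as stated.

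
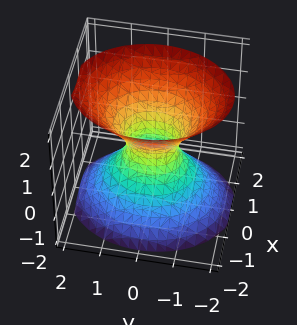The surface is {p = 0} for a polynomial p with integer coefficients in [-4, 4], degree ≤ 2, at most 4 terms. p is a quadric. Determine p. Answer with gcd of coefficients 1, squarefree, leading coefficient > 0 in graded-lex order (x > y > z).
3*x^2 + 2*y^2 - 2*z^2 - 1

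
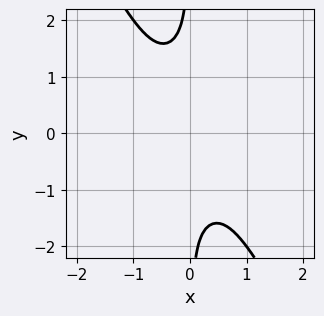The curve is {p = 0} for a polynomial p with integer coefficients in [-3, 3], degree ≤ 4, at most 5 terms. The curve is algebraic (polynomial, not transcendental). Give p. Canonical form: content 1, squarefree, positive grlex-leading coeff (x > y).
2*x^4 + 3*x^2*y^2 + 2*x*y^3 + 2

deg p = 4. No degree-3 curve has this shape.
Observable constraints: no x-intercept at any integer in the box; it misses every integer gridline on the y-axis.
Putting this together gives p.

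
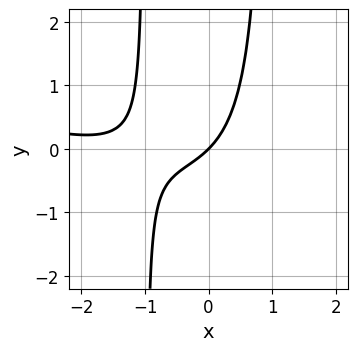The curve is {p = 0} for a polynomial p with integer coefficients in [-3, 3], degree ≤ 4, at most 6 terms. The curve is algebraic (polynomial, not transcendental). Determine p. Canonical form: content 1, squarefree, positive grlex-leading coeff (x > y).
x^3 + 3*x^2*y + 3*x^2 + 3*x - 3*y

1. Degree: a generic line meets the curve in up to 3 points, so deg p = 3.
2. Against the integer gridlines: one y-axis crossing is at y = 0; it crosses the x-axis at the gridline x = 0.
3. Assembling these constraints gives the stated polynomial.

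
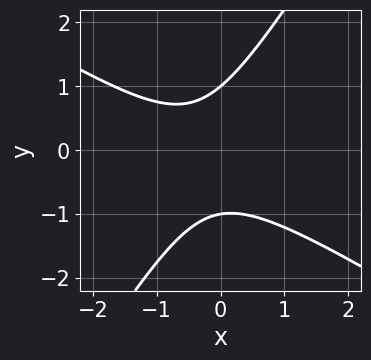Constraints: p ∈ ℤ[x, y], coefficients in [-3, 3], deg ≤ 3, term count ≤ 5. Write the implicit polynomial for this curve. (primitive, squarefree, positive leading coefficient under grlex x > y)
3*x^2 + 3*x*y - 3*y^2 + 2*x + 3

1. deg p = 2.
2. Observable constraints: no x-intercept at any integer in the box; among the integer gridlines, it crosses the y-axis at y ∈ {-1, 1}.
3. These observations pin down the coefficients.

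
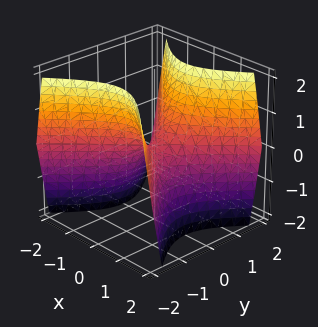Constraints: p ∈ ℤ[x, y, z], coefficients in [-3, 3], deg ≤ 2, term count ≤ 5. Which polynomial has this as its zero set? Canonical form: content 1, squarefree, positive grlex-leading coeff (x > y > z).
1. The degree is 2 — a saddle surface; a quadric.
2. Symmetries: it's symmetric under y → −y, forcing even powers of y; mirror symmetry x ↦ −x ⇒ only even powers of x.
3. Checking where it meets the axes: it crosses the x-axis at the gridline x = 0; one z-axis crossing is at z = 0; one y-axis crossing is at y = 0.
4. Putting this together gives p.

3*x^2 - 3*y^2 + 2*z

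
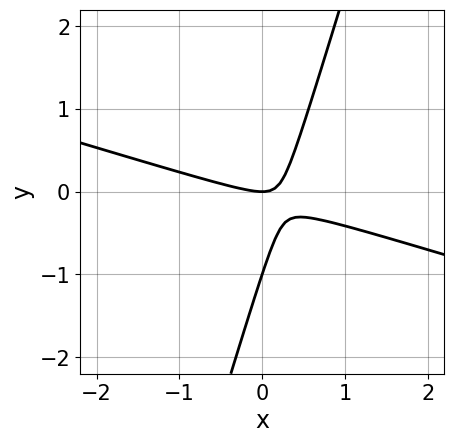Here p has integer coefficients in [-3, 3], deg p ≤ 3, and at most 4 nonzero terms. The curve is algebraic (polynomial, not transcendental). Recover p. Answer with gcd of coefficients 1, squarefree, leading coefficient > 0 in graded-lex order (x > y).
(a) Degree: no degree-1 curve has this shape, so deg p = 2.
(b) Against the integer gridlines: among the integer gridlines, it crosses the y-axis at y ∈ {-1, 0}; it meets the x-axis at x = 0 (among the integer gridlines).
(c) Solving for integer coefficients yields p as stated.

x^2 + 3*x*y - y^2 - y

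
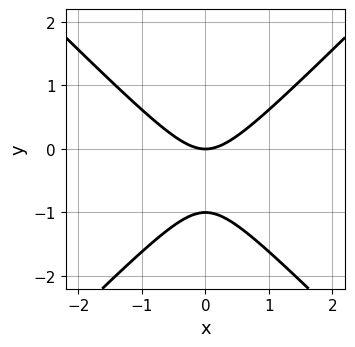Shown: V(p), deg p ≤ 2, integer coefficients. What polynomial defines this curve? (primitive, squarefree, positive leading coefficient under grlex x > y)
x^2 - y^2 - y

The degree is 2 — a generic line meets the curve in up to 2 points.
Symmetries: it's symmetric under x → −x, forcing even powers of x.
Reading off the gridlines: one x-axis crossing is at x = 0; the y-axis gridline crossings are at y ∈ {-1, 0}.
These observations pin down the coefficients.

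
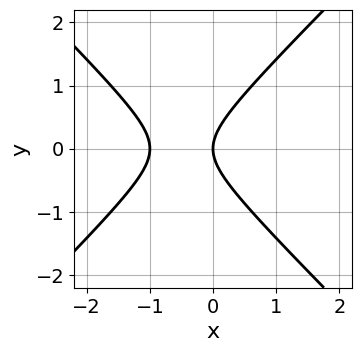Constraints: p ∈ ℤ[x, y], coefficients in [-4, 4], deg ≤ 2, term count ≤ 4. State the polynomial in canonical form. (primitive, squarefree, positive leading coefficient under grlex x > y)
x^2 - y^2 + x

(a) Degree: no degree-1 curve has this shape, so deg p = 2.
(b) Symmetries: the y ↦ −y reflection is a symmetry, so y appears only in even powers.
(c) Against the integer gridlines: one y-axis crossing is at y = 0; the x-axis gridline crossings are at x ∈ {-1, 0}.
(d) Solving for integer coefficients yields p as stated.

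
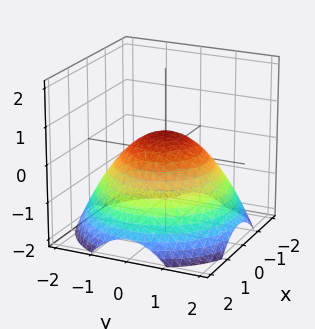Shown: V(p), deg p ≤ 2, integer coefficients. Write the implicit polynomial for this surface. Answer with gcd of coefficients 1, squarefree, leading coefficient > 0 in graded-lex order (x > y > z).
x^2 + y^2 + 2*z - 1

1. deg p = 2. No degree-1 surface has this shape.
2. By symmetry, every cross-section ⟂ z is a circle, so x, y appear only via x² + y².
3. Reading off the gridlines: the y-axis gridline crossings are at y ∈ {-1, 1}; the x-axis gridline crossings are at x ∈ {-1, 1}; a circular section at z = 0 has radius exactly 1.
4. Fitting integer coefficients to these (and the overall shape) gives p.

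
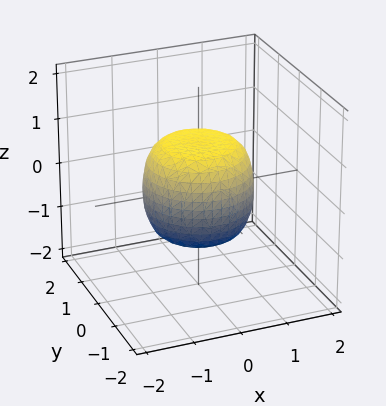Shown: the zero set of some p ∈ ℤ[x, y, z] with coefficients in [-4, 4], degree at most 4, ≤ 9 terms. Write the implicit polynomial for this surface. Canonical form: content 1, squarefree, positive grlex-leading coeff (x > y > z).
2*x^4 + 4*x^2*y^2 + 2*y^4 - x^2 - y^2 + 2*z^2 - 2

1. The degree is 4 — the shape is more complex than any degree-3 surface.
2. Symmetries: rotational symmetry about the z-axis ⇒ p depends on x, y only through x² + y².
3. From the visible intercepts: a circular section at z = 0 has radius between 1 and 2; the z-axis gridline crossings are at z ∈ {-1, 1}.
4. Putting this together gives p.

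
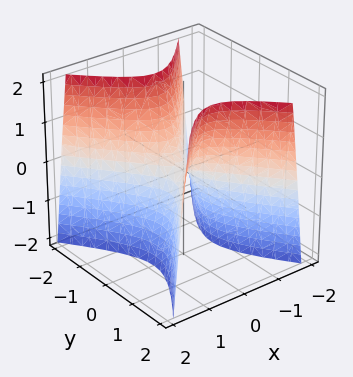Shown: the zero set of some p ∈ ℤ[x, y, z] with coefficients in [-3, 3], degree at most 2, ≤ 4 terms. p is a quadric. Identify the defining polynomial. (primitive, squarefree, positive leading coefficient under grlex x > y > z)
3*x^2 - 2*y^2 + z

1. The degree is 2 — a saddle surface; a quadric.
2. Symmetries: the y ↦ −y reflection is a symmetry, so y appears only in even powers; it's symmetric under x → −x, forcing even powers of x.
3. Observable constraints: it meets the y-axis at y = 0 (among the integer gridlines); it meets the x-axis at x = 0 (among the integer gridlines); one z-axis crossing is at z = 0.
4. Solving for integer coefficients yields p as stated.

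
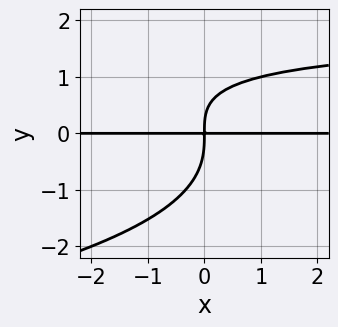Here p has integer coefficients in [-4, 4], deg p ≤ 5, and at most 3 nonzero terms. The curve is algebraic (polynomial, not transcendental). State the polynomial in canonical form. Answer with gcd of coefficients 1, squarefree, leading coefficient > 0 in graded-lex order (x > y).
First, degree: no degree-3 curve has this shape, so deg p = 4.
Then, reading off the gridlines: the visible x-axis segment lies entirely on the curve.
Finally, the integer polynomial consistent with all of this is the stated p.

y^4 + x*y^2 - 2*x*y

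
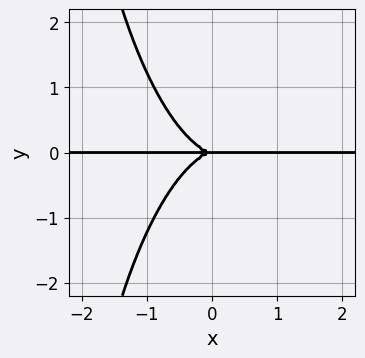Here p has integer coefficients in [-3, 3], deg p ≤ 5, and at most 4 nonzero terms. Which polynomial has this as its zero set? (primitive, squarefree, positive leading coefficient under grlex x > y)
3*x^3*y + x*y^3 + 3*y^3

Degree: no degree-3 curve has this shape, so deg p = 4.
Against the integer gridlines: it crosses the y-axis at the gridline y = 0; every point of the x-axis in the box is on the curve.
Together with the visible shape, these determine p as stated.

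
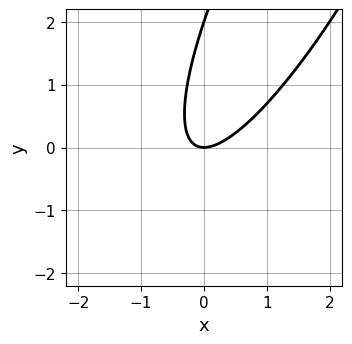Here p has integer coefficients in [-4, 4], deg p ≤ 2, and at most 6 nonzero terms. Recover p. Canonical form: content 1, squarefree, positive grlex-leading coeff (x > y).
3*x^2 - 3*x*y + y^2 - 2*y

Degree: no degree-1 curve has this shape, so deg p = 2.
Checking where it meets the axes: among the integer gridlines, it crosses the y-axis at y ∈ {0, 2}; it crosses the x-axis at the gridline x = 0.
Fitting integer coefficients to these (and the overall shape) gives p.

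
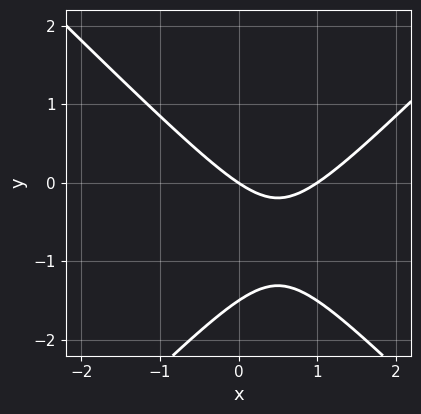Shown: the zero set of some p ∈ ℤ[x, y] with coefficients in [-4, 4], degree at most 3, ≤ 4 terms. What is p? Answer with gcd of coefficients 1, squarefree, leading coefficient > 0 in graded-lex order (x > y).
(a) Degree: no degree-1 curve has this shape, so deg p = 2.
(b) Observable constraints: one y-axis crossing is at y = 0; among the integer gridlines, it crosses the x-axis at x ∈ {0, 1}.
(c) Together with the visible shape, these determine p as stated.

2*x^2 - 2*y^2 - 2*x - 3*y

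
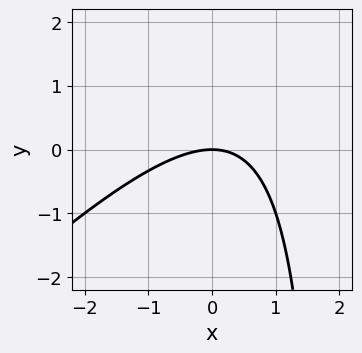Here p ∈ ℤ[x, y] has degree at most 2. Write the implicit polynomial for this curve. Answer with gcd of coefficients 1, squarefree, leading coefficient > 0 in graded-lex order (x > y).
x^2 - x*y + 2*y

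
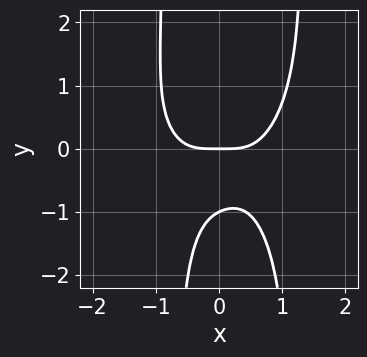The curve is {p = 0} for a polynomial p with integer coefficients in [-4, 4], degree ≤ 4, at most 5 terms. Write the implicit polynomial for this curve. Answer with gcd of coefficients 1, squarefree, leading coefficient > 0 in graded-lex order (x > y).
2*x^4 + 2*x^2*y^2 - x*y^2 - 2*y^2 - 2*y

First, the degree is 4 — no degree-3 curve has this shape.
Then, from the visible intercepts: the y-axis gridline crossings are at y ∈ {-1, 0}; it meets the x-axis at x = 0 (among the integer gridlines).
Finally, assembling these constraints gives the stated polynomial.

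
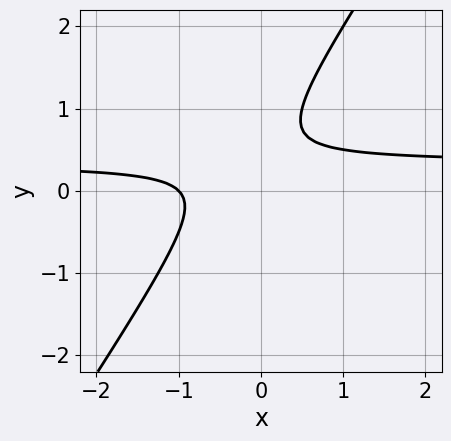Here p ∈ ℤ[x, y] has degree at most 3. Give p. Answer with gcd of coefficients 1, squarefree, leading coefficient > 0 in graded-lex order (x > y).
3*x*y - 2*y^2 - x + 2*y - 1

1. Degree: a generic line meets the curve in up to 2 points, so deg p = 2.
2. Against the integer gridlines: it crosses the x-axis at the gridline x = -1; no y-intercept at any integer in the box.
3. Together with the visible shape, these determine p as stated.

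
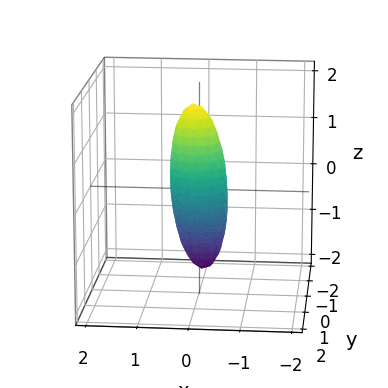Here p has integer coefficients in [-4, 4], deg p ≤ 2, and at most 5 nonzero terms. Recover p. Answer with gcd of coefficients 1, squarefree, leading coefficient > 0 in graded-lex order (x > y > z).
3*x^2 + 3*y^2 - 3*y*z + z^2 - 1

First, deg p = 2.
Then, against the integer gridlines: among the integer gridlines, it crosses the z-axis at z ∈ {-1, 1}.
Finally, assembling these constraints gives the stated polynomial.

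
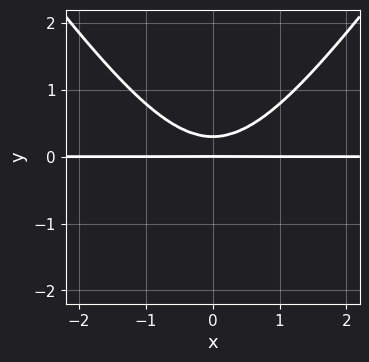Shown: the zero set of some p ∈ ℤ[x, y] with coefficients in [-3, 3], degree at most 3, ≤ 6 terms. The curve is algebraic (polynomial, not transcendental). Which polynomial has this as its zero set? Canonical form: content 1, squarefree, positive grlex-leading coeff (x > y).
2*x^2*y - y^3 - 3*y^2 + y

First, degree: a generic line meets the curve in up to 3 points, so deg p = 3.
Then, symmetries: the x ↦ −x reflection is a symmetry, so x appears only in even powers.
Then, observable constraints: the visible x-axis segment lies entirely on the curve; it crosses the y-axis at the gridline y = 0.
Finally, matching integer coefficients to the picture gives p.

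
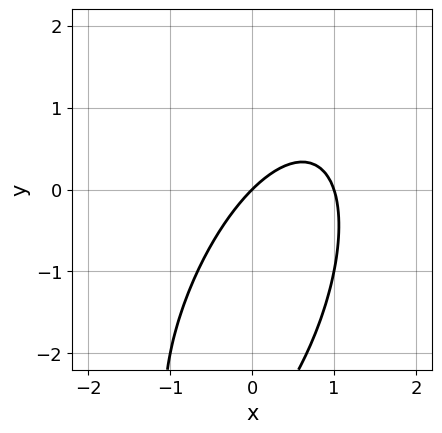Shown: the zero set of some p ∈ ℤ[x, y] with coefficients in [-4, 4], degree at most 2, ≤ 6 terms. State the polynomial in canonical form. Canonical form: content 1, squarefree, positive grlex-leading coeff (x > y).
3*x^2 - 2*x*y + y^2 - 3*x + 3*y

First, deg p = 2.
Then, against the integer gridlines: among the integer gridlines, it crosses the x-axis at x ∈ {0, 1}; one y-axis crossing is at y = 0.
Finally, matching integer coefficients to the picture gives p.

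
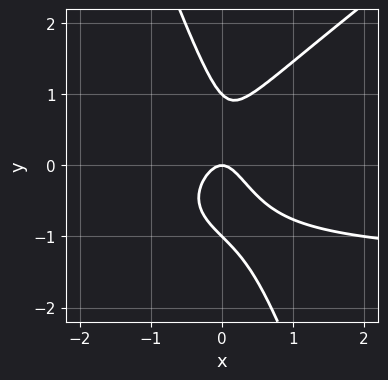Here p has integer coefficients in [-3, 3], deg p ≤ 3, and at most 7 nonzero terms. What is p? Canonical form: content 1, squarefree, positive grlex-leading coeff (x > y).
First, the degree is 3 — no degree-2 curve has this shape.
Next, from the axis intercepts and sections: the y-axis gridline crossings are at y ∈ {-1, 0, 1}; one x-axis crossing is at x = 0.
Finally, solving for integer coefficients yields p as stated.

2*x^2*y - 2*x*y^2 - y^3 + 3*x^2 + y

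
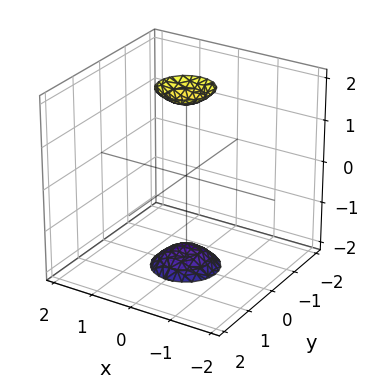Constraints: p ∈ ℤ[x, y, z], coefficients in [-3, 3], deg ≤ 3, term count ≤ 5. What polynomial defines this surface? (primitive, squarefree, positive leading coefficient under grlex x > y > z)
3*x^2 + 3*y^2 - z^2 + 3

(a) I count 2 distinct pieces. Treating them together as one polynomial.
(b) deg p = 2. A generic line meets the surface in up to 2 points.
(c) Symmetries: every cross-section ⟂ z is a circle, so x, y appear only via x² + y².
(d) From the axis intercepts and sections: the surface avoids every integer x-axis point in the box; a circular section at z = 2 has radius between 0 and 1; it misses every integer gridline on the y-axis.
(e) Matching integer coefficients to the picture gives p.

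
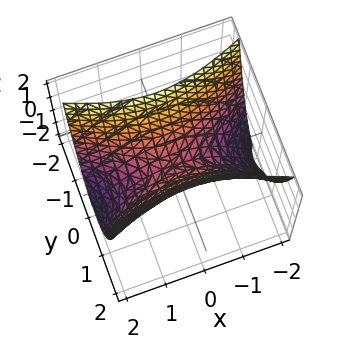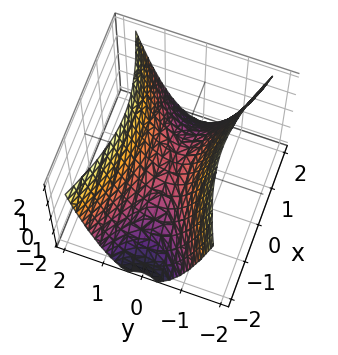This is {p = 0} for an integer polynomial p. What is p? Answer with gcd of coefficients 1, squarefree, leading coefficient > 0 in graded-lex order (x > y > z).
x^2 - 3*y^2 + 2*z

First, the degree is 2 — a saddle surface; a quadric.
Then, symmetries: the y ↦ −y reflection is a symmetry, so y appears only in even powers; it's symmetric under x → −x, forcing even powers of x.
Next, observable constraints: one x-axis crossing is at x = 0; it meets the y-axis at y = 0 (among the integer gridlines); one z-axis crossing is at z = 0.
Finally, fitting integer coefficients to these (and the overall shape) gives p.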